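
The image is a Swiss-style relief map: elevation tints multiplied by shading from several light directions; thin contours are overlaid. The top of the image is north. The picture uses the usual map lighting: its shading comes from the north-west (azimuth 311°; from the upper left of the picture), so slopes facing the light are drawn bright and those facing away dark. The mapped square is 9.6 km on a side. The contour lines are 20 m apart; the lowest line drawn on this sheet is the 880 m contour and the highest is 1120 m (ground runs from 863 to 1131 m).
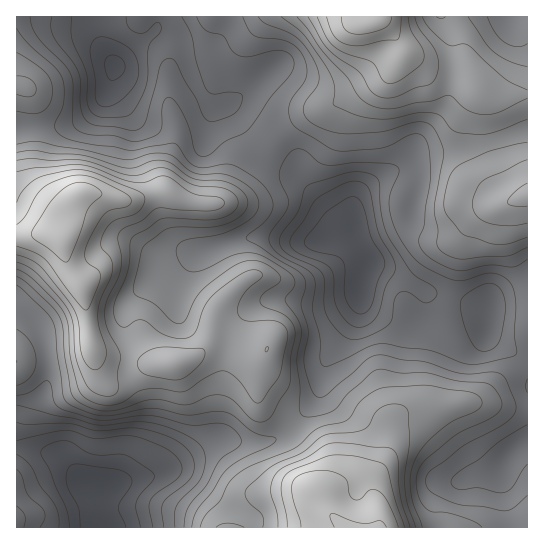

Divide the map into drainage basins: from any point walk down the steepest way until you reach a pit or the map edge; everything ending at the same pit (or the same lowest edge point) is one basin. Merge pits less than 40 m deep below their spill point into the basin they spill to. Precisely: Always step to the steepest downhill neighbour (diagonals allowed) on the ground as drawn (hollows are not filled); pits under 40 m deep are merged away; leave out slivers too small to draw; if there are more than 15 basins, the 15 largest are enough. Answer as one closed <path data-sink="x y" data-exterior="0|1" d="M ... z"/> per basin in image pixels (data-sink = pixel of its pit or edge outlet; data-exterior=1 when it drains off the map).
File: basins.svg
<path data-sink="361 287" data-exterior="0" d="M403 49l-6 14-12 13-47 27-36 14-21 15-19 20-19 15-12 24-12 12-18 1-15-3-21-10-30 9-14 0-32-8-11 1-9 9-4 8-5 20 4 24 7 17 12 18 8 54 2 7 8 6 48 8 29-1 16-6 17-14 19 2 25 8 10-1-8 31 2 18 8 10 15 8 20 17 18 21 3 8 0 10-7 15 3 5 4 0 26-12 12 1 8 9 6 9 4 26 30 0 24-7 13 0 9 7 72 0 1-331-14-1-18-23-11-38 0-28-2-8-8-10-3-12-10-8-27-1-8-3z"/><path data-sink="95 483" data-exterior="0" d="M51 233l-35 4 1 291 362-1 0-10-4-15-6-9-8-9-12-1-26 12-4 0-3-4 7-16 0-10-3-8-18-21-20-17-15-8-8-10-2-18 8-31-10 1-25-8-19-2-20 16-13 4-20 1-47-5-13-4-7-12-8-54-15-23-7-27z"/><path data-sink="114 66" data-exterior="0" d="M374 16l-357 0-1 219 35-2 8 4 5-23 5-12 9-9 5-1 22 3 16 5 14 0 30-9 17 9 11 3 21 1 8-3 9-10 12-24 19-15 19-20 21-15 36-14 23-15 20-9 11-9 11-16 0-7-16-22z"/><path data-sink="509 17" data-exterior="1" d="M527 16l-152 0 0 2 4 1 8 6 18 27 30 16 31 3 6 6 5 14 10 4 40 0z"/>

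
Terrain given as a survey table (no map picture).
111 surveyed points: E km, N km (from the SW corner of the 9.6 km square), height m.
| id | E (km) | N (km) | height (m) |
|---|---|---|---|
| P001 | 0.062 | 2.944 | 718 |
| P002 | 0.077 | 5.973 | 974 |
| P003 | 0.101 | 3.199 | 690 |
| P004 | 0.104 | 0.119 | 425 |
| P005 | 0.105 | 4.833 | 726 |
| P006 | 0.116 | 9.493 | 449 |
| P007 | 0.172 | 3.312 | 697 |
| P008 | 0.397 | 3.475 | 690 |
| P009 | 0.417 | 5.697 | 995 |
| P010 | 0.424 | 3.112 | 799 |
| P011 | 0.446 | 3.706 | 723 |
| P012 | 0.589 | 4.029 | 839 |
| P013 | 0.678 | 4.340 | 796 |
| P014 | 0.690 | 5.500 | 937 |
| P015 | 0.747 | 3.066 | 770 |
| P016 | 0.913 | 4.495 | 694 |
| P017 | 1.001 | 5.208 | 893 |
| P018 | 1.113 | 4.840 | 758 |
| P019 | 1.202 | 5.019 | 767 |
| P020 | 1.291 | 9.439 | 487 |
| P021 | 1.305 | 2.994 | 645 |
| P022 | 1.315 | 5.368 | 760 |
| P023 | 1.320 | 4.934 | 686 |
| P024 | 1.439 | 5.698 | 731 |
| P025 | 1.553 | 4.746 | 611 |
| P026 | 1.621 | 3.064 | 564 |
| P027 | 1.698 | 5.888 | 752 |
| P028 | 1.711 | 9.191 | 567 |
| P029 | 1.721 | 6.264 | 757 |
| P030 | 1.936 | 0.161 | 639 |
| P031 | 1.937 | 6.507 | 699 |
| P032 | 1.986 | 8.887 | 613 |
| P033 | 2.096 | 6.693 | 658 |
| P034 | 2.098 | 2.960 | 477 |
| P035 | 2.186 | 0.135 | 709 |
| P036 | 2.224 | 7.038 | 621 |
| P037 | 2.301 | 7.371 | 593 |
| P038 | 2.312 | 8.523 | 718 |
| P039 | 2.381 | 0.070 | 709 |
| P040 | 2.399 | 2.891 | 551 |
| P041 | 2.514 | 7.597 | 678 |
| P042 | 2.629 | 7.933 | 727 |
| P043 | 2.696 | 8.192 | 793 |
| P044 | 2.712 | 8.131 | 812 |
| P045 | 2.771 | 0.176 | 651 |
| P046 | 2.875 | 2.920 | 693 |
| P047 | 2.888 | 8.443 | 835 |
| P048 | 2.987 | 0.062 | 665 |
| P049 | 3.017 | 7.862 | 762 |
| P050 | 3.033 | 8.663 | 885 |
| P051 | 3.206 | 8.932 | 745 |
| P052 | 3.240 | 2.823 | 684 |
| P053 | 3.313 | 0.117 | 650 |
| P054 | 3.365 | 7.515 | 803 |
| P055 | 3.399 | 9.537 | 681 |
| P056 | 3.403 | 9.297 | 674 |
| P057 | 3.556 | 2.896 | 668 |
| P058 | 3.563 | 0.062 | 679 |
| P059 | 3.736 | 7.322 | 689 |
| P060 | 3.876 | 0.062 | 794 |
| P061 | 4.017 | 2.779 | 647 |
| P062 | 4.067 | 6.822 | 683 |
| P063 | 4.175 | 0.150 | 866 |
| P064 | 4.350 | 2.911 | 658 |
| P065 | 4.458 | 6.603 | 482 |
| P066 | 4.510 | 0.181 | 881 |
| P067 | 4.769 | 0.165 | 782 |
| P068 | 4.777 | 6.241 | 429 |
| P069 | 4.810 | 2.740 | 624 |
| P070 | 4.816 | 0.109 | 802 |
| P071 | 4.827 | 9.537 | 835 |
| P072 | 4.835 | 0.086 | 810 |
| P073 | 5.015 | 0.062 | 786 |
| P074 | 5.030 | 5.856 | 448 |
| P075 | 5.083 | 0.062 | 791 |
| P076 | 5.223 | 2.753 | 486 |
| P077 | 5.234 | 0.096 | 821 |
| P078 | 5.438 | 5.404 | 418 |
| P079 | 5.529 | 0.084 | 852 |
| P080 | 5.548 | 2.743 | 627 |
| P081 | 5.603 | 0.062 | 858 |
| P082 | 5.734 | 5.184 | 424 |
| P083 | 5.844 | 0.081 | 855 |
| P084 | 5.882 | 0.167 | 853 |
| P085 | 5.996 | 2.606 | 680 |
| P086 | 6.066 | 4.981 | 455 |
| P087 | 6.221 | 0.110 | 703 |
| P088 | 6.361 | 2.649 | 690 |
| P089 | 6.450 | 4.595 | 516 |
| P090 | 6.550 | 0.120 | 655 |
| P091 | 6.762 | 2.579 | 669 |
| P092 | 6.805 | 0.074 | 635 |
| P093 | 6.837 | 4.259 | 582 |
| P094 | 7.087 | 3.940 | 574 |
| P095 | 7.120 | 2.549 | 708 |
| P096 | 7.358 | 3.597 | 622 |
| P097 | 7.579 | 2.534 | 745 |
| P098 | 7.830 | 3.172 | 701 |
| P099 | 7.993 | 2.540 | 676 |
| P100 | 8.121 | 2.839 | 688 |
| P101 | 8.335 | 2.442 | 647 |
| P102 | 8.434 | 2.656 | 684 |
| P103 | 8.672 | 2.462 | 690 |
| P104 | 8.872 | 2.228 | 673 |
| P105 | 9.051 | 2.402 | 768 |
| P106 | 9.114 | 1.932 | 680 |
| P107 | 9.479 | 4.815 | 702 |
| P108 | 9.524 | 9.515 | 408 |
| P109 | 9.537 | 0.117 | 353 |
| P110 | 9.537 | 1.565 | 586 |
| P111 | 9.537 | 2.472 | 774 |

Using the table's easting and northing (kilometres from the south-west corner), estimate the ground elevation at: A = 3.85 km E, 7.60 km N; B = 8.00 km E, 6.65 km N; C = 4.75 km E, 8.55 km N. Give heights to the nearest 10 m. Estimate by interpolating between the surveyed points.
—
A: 660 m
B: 520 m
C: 730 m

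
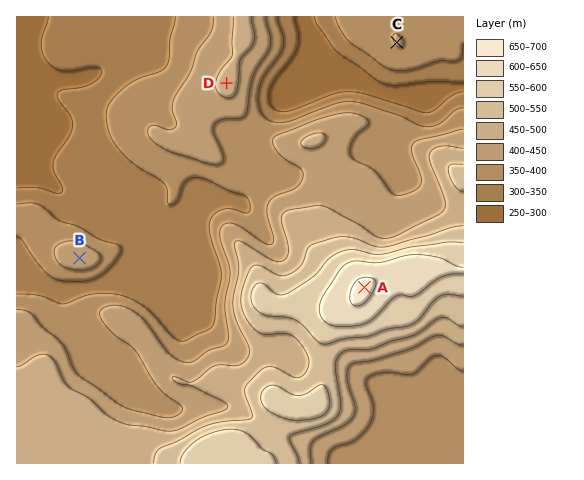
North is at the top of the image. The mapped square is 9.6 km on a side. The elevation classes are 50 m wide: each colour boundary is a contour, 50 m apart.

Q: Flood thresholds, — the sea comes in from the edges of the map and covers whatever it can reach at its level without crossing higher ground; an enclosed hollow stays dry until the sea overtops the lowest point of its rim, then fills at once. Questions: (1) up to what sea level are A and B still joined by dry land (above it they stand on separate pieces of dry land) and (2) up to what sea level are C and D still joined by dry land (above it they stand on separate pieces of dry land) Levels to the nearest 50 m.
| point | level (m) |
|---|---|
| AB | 350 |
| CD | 300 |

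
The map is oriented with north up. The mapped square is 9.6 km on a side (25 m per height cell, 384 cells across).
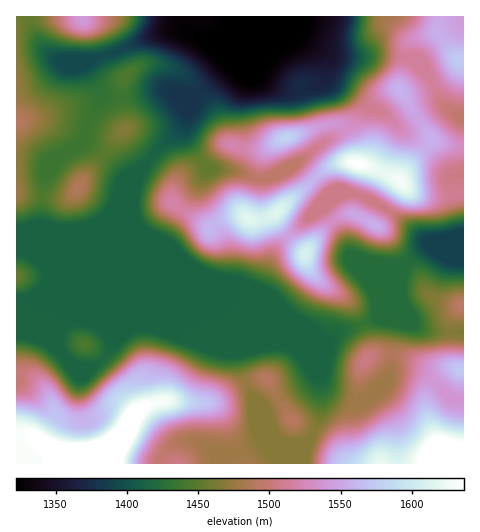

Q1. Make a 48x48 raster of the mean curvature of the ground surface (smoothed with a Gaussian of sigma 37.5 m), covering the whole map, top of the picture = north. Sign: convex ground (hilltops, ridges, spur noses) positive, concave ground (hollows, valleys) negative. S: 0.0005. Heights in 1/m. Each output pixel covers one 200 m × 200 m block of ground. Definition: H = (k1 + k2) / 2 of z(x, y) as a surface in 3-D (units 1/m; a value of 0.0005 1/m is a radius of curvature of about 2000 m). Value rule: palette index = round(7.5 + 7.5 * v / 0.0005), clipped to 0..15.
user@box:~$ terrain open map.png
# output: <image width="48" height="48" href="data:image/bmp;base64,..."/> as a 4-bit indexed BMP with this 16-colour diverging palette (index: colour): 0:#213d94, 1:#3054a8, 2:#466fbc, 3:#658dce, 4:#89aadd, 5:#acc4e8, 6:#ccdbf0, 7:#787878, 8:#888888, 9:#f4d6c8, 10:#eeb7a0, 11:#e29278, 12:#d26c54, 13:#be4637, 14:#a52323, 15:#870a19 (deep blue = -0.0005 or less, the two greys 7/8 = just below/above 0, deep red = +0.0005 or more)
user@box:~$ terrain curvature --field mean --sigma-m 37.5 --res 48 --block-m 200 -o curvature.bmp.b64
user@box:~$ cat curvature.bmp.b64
<image width="48" height="48" href="data:image/bmp;base64,Qk32BAAAAAAAAHYAAAAoAAAAMAAAADAAAAABAAQAAAAAAIAEAAATCwAAEwsAABAAAAAAAAAAlD0hAKhUMAC8b0YAzo1lAN2qiQDoxKwA8NvMAHh4eACIiIgAyNb0AKC37gB4kuIAVGzSADdGvgAjI6UAGQqHAHdEe+7tlRAVm6hnd4iGd3GdyZrbh3m8mHV6vMzP+2MkZ3dnd4hnd3J8yYnLd3m8qWntp1Rr/8ZDNFVmd4Z3ZVRJuGi5Zmi8qZ3YMQACr/hDIjRWeHV2a6ZGl1aadVi6d7yDRmUgPvpUREVnmWV1rMhWhkR5hmm3RahFvKukKv6Zu5q8ulZ1q6hWiFRXh3qmRWRL+UfcZs/v/8zuyUZYqYZViXZFZ5uVRjN/5AGf51eu/Jm9t0NqmGZUapZ0RpuFZzW/sgA7/GM2h3iql2i7l3ZEaqdnRYp0aWndcDIDntlnmYeIiJztqGRye7llRXl2rZzJMmUQKO/c24ZVZorMuTdye9uGVoqr76uUFHmDBK3KmGUyIhJYlVd0St64ebzM3IcyZt7GMYl2UxJXd3ZDRnd2N73Kq6h3ZSNnd92UczZBFHd4h3d3d3d2VGmqqFIjQ3d4dWRHd2RXd3eId3d4d3dnU0VTIRJnZXd4d3d3h3d3d3eHd3eHd1RlRXY2d1SZmXd3iIiHh3d3eIh3d3h3c2ZEatlHdyeIrWd4d4d4h3eHh4d3d3h3NmV6z9dHdXuormRnd4h3iHd4eHd3d3dSNFjv/ZJ3dK24nOtXiIeHeHeHd3d3dkNFRp7/tyR3dJyneetnd3h4h3d4d3cxIjZ2au/XQTd3dYuGVpVXd3h3h3eHd1A3ZWh0bP+CAXdlVplzM0Z3d3iIh3d3dQfMl4liXP+zADETZ3Y1d3d3d3eIiHd3UG79hppiOf/3ACWKuEJnd3d3d3d3eHdRA5/6V82WU1v7MUr/9xASNUV1MzV3d3RGZ77Yav7MogK9h6//wwFWMIU1iXU2eHKru7qpjPy/+AAZ3//HIUerlcl4vLqUd2PP64Z4rvl+/2Bif9UAGN3Mu8l3rNuXR2K+2mNHvsZI/+cHQyABn/6Ym7hVetyWR3GM2WNHqnMSfP5gEAFa//lVeadEWd2mRnNa2nQ0VCMhA5/WA4rO7sc0Z6dHR6yoZFU3zJZSIjZzMRnu3//brMhEVpdHdGiIh3U1m6hUVoq5IAKO//2oirlVZpdlZlV4iIdUZ2aL3KrNtzAVnLmHZ3iJmYd3d2Z5qphlVDW//Yeu/8UAFGeYVEe8uZiIiHZ4q7qHdTSd2oi///6VRFioQ1nLdaqZiHZnm8uphkRpmIrNzN//6nZ1NZunRJmZiHdneJmIdVRodmiHU0nf7aZDSLpkRYeImIh2Z3dmZnV5dDVTEAJESLlUe7hUV3d4mZmHeIdVV3eJhDNERDIQA5yqvKdleJh3iJmIipZEVnmZdURGipdjJJvN7ZdViqmGU0aJvLhVebuXVWZmm7mHVoiK23RGq6h1NmRYrO2qvLl1Vnd2eJiGVWQ2qEc3zJdTNEQyNq3cuoZVZ3d3Znd2VFMll2RJy5YzQhIxADaHZlVmd3iHdmd3VXdGqmV5qZU1eKuoZCEjRFZ3d3iHd2d3ZqyGrLqpdoZorf/9zJU0VneId3iHd3Z3ZZy3eZq5doebzP66z+p2d4mYh3iHd3d3U1rJZDapdw=="/>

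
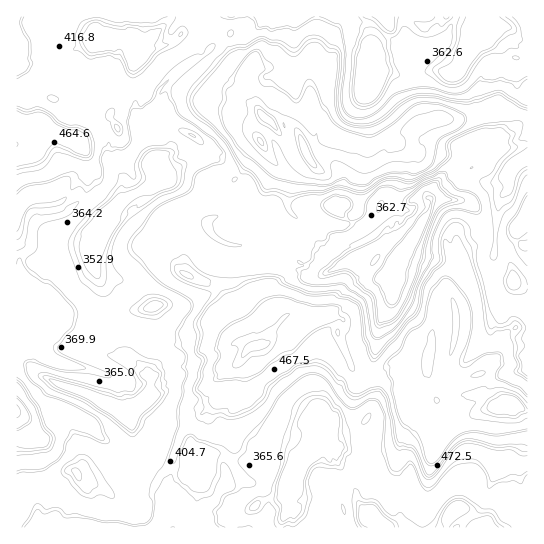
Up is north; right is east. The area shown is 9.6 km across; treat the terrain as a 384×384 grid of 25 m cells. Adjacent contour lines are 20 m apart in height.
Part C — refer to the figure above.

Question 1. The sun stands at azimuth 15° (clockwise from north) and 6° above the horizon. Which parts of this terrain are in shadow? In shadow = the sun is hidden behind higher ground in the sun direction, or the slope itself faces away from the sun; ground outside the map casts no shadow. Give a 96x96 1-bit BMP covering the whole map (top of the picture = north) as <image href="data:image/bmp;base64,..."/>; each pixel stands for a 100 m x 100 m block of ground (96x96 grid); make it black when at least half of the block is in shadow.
<image width="96" height="96" href="data:image/bmp;base64,Qk2+BAAAAAAAAD4AAAAoAAAAYAAAAGAAAAABAAEAAAAAAIAEAAATCwAAEwsAAAIAAAAAAAAA////AAAAAAAAAAAAAAAAAB9wj/AAAAAAAAAAAP95/+AAAAAAAAAABPz9/8AAAABABwgAAPj+/8AAAABAAwwAAPD//+AAAABAA4YCAOP///DgAEAAAfACAAf///zwAMAAADgCAA////78A4AAACAAAA////7+EgAAAAAAAA//////fgAAAAAAAA//////fgAAAAAAAB////7/vgAAOAAAAB////78nwAA/8AAOB/5///8P4AB/4AAPB/4//+Ef8AB/wAA/h/4f/+Af4AB+BAA/h/wf/7APgAAwZgB///wP//AOAAAD+wH///wD/9gAAACP/YP///AAf4AAAACP/sP//+AAf8AADgAH/3P//8AAf8AAPwAYhz///8AAAAAA/4AcAb///8AAAAAD/4Ad8P///4DAAAB//8xZ/n///4AAAAH/4AQD/3//D4AAAAP/8BwB////AYAAAAf/4HhJ/9/+gYAAAA//AHzRAf/8gQAACA+AAHgYCv/5gAAAAA4AAPjdD3xzAAAAAAAAAYDdh54DAAAAAAAAAAHBA8+GAAAAAABwAACAAAPmAAAAAAAwAACQAAH8AAAAAAAYAAAYAAD8AAAAAYAAAAAYAAB8AAAAAAAAAAGAAAAcAAAAAAAAAAPAAAAAAAAAAAAAAD/gAAAAAAAAAAAAAH/gAAAAAAAAAAAAAH/wAAAAAAAAAAAAAD/8AAAAAAAAAAAAAD/+AAAAAYAAAAAAAH/8AAAAA8AAAYAAAH3gAAAAB8AAAYAAAPGAAAGAB+AAA4AAAeEAAAOf7+AAA4AAAeAAAADH/+AAAwgAAcAAAAMj//FAAAQAA4AAAAA3//lAAAAAAAAAAAA///lAAAAAAAAAeAA///xAAAAAAAAAAAYP//wAAAAGAAAAAAfP//4AAAHjgAAAAH/z//4AAgHxwAAAAf////8AAwAZ4AAHC/////8AAQAA4AAAD/////+BljAAcAAAH///////1j4AHwAAH///////kn//j4AAP///////gH//j4AAf///////ID//x8AA///////4AL/+QAEA///zj//wAL4+AAGB/+HwA//gAP5+GDmL/4PAAAPwAE//HH///4OAAABwAAH/Pn9//4MAAAA4AAD8Pj9//4MAAAB8AADwPh9/+6IAAAB/w4AAGAB/83IAAAB//4AADAD/4PIAAAB//gAACAH/weAAAAQf/gAAAIH/w8AAAABE/4AAEMH8g4AAAABgB4AAAeP4gwAAAAAAAAAAAeOwAAAAAAAAAAAAAPMgAAAAAAAAAADAAJMAAAAAAAAAAADAAgIAAAAAAAAAAAAAAwgAAAAAAAAAAAAAB4QAAAAAAAAAAAAAB8IAAIAAAAAAAAAD/+OAAMAAAYBAAAgD/nHAAAAAAYDgAAgH/jjwAAAAAYBgABAH/Bw4AAAAAYAgABgHfA8CAAAAAwAQADgGAAGDAAAAAwAAADgEAACAAAAAHwAAADgAAAAAAAAAHgAAADAAAAAAAAAAHAAAByAAAAAAAAAAAAcABwAAAAAAAAAAAA8ADg="/>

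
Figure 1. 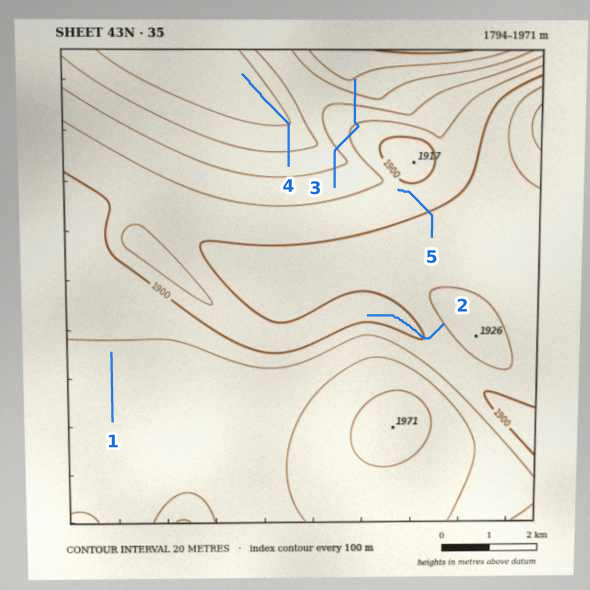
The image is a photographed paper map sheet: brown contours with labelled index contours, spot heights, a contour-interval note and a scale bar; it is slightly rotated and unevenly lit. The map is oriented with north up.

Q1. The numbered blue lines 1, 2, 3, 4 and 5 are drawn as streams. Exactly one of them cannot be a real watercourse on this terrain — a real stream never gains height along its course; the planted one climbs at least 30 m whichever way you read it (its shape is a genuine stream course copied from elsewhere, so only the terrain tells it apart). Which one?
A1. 3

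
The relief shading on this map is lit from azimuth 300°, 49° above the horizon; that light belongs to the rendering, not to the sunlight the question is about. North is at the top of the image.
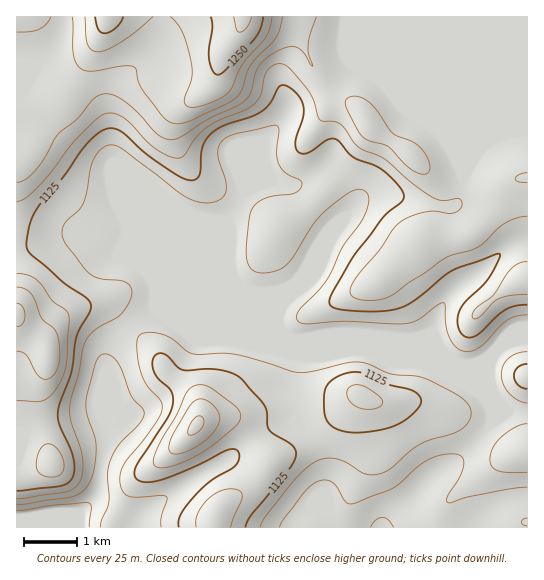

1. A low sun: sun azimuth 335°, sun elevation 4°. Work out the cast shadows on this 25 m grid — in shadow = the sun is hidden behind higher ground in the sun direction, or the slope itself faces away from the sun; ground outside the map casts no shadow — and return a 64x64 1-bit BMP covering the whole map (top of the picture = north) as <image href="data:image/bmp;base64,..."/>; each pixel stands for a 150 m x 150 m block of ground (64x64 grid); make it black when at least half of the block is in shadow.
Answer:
<image width="64" height="64" href="data:image/bmp;base64,Qk0+AgAAAAAAAD4AAAAoAAAAQAAAAEAAAAABAAEAAAAAAAACAAATCwAAEwsAAAIAAAAAAAAA////AAAAAAB/wAAP4AAAAP/AAA/wAAAA/8AAD/AEAAD/weAD+A8AAP/B/AH4D4ADf8D/gPwHwAcPgH/A/AHgBwAAP+B+APADAAAf4AwAfAAAAA/wAAA+AAAAB/AAAA4AAAAD8AAAAAABgAHgAAAAAAPAAAAAAAAAB8AAAAAAAAAPwAAAAAAAAA/AAAAAAAABD8AAAAAAAAEPwAAAAAAAAA/AAAAAAAAAB8AAAAAAAAAH4AAAAAAA+APgAAAAAAD8A+AAAAAPgP4B4AAAAH/AfwHgAAAH/+B/AEAAAAH/8D8AAAAAAP/4HwAAAAAAH/wHAAAAAAAD/gMAAAAAAAA/AAAAAAAAAB/AAAAAAAAAH+AAAAAAAAAH8AAAAAAAAAHwAAAAAAAAAHgAAAAAAAAAHAAAAAAAAAAEOAAAAAAAAAB8AAAAAAAAAH4AAAAAAAAA/gAAGAAAAAD/AAB+AAAAAH/AAP8ABgAAP/AD/4AOAAAf+Af/gBwAAA/4B//OHAAAB/gP/8ccAAAD+B//4wAAAAH4H//jAAAAAfgP//AAAAAA8Af/8AAAAABgA//wAAAAAAAA//AAAAAAAAB/8AAAAAAAAD/gAAAAAAAAP+AAAAAAGAA/4AAAAAA+AB/gAAAAAD4AH8AAAAAAHgAPwAAAAAAeAAfAAAAAAAwAB4AAAAAAAAADgAAAAA=="/>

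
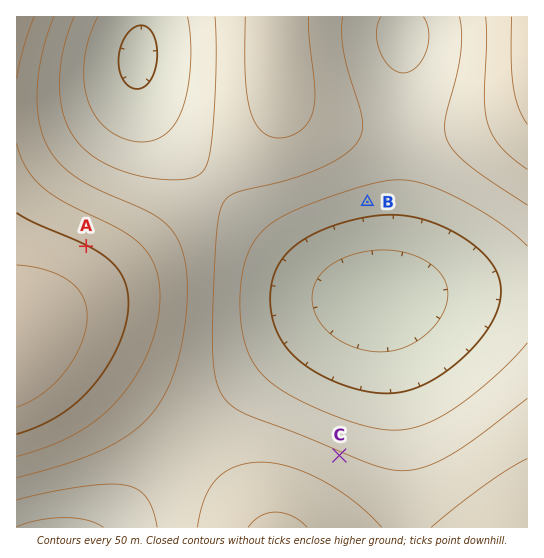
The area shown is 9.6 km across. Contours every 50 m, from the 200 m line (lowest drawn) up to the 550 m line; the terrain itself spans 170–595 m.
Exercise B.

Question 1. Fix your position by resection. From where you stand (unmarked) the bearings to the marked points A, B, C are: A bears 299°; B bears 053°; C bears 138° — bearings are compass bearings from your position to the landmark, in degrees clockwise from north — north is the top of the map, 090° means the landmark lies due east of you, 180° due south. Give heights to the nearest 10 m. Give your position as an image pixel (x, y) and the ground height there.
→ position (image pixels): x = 215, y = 317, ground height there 350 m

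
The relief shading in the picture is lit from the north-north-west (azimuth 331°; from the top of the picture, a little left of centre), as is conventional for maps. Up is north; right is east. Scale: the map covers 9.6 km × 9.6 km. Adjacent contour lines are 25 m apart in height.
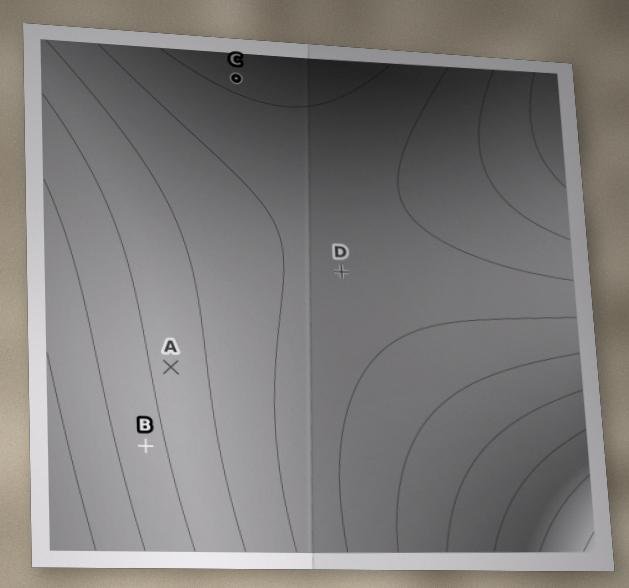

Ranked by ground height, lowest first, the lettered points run B A D C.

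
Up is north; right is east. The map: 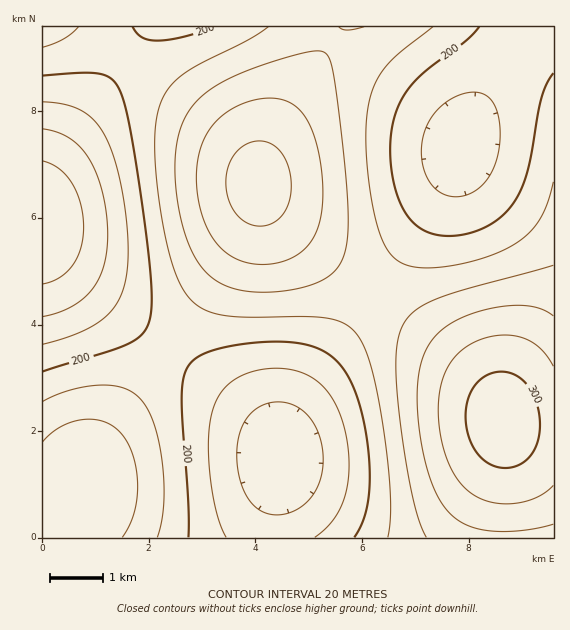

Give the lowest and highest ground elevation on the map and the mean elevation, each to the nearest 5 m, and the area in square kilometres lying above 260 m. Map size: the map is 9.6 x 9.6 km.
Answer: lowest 125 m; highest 310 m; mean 220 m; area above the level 15.6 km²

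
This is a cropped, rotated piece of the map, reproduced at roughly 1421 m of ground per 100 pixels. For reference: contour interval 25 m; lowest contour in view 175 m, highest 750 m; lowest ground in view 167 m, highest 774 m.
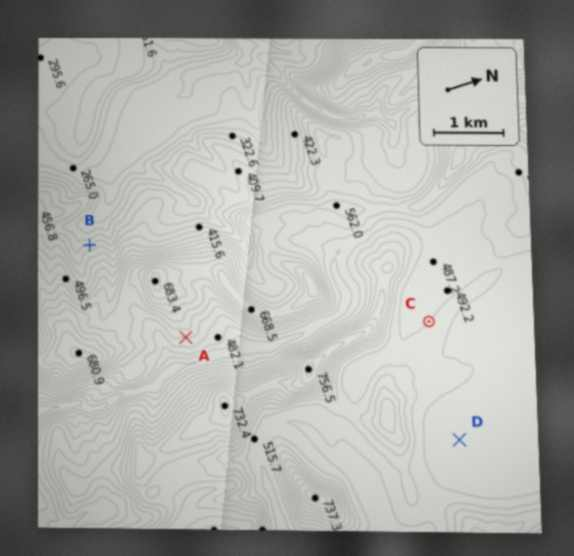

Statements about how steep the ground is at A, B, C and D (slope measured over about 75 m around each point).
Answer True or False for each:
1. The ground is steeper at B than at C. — True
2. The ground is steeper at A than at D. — True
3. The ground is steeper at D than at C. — False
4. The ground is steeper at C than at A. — False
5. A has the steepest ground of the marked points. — False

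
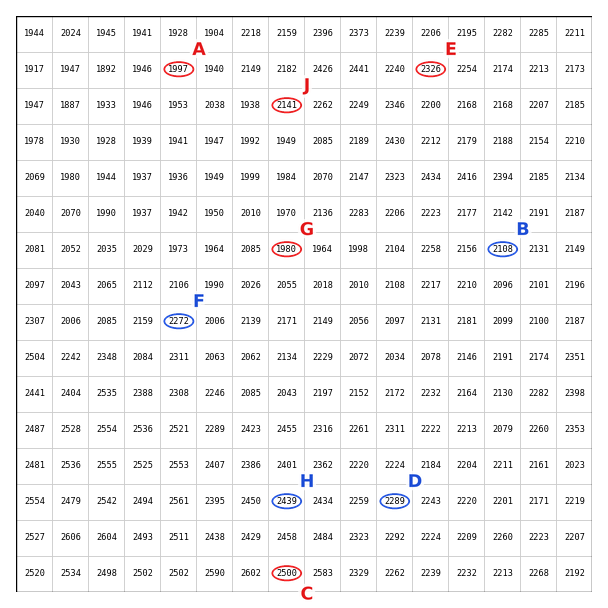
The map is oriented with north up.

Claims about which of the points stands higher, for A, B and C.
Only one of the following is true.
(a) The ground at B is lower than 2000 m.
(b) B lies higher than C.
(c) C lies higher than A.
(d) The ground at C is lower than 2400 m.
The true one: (c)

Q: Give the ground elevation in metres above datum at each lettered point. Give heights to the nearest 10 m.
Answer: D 2290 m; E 2330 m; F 2270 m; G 1980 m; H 2440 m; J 2140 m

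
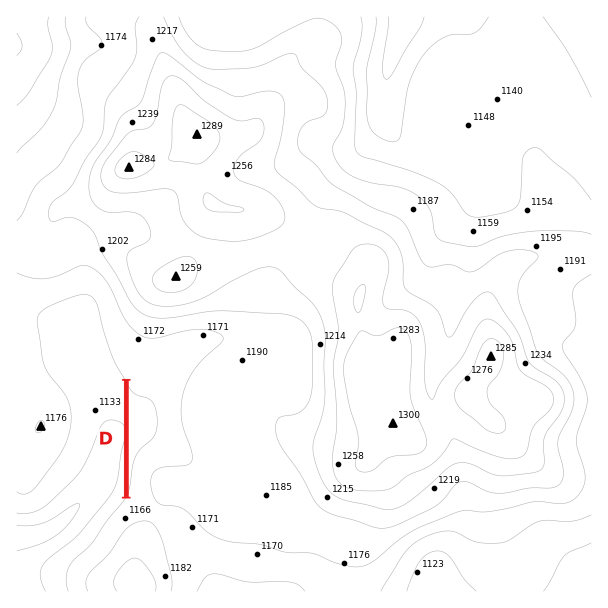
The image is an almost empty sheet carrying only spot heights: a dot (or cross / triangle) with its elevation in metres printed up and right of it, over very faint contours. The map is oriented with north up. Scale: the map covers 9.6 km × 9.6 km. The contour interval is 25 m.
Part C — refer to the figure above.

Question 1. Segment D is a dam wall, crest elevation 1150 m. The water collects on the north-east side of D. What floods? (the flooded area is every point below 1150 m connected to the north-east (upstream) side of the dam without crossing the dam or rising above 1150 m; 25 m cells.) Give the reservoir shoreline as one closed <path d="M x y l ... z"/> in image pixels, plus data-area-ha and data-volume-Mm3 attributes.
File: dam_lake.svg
<path d="M129 388l-1 1 0 1 0 2 0 1 0 2 0 1 0 2 0 1 0 2 0 1 0 2 0 1 0 2 0 1 0 2 0 1 0 2 0 1 0 2 0 1 0 2 0 1 0 2 0 1 0 2 0 1 0 2 0 1 0 2 0 1 0 2 0 1 0 2 0 1 0 2 0 1 0 2 0 1 0 2 0 1 0 2 0 1 0 2 0 1 0 2 0 1 0 2 0 1 0 2 0 1 0 2 0 1 0 2 0 1 0 2 0 1 0 2 0 1 0 2 0 1 0 2 0 1 0 2 0 1 0 2 0 1 0 2 1 0 1 0 0-2 0-1 0-2 0-1 0-2 1 0 1-1 0-2 0-1 0-2 0-1 0-2 0-1 0-2 1-1 0-2 0-1 0-2 1 0 0-1 0-2 0-1 1-1 1-1 0-1 1-1 1-1 0-1 1 0 0-2 1 0 0-1 1-1 1-1 1-1 1 0 0-1 2 0 0-1 1 0 1-1 1-1 1-1 0-1 1 0 1-1 0-1 1 0 1-1 0-2 1-1 1 0 0-2 1-1 0-2 0-1 0-2 0-1 0-2 0-1 0-2 0-1 0-2 0-1 0-2 0-1-1-1 0-1 0-1 0-2 0-1-1-1-1-1 0-1-1-1-1-1-1-1-1-1 0-1-1-1-2 0-1 0 0-1-2 0-1 0-2 0-1-1-2 0-1 0-1-1-1-1-1-1 0-1-1 0-1-1 0-1-1 0-1-1-1-1z" data-area-ha="42" data-volume-Mm3="3.29"/>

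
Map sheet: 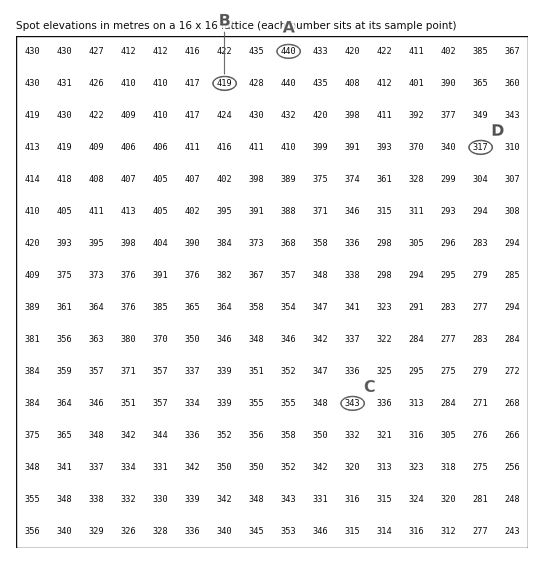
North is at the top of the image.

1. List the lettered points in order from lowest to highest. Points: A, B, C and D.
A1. D C B A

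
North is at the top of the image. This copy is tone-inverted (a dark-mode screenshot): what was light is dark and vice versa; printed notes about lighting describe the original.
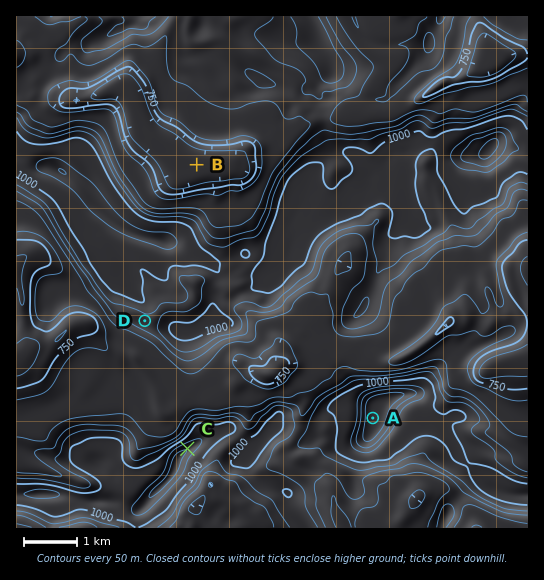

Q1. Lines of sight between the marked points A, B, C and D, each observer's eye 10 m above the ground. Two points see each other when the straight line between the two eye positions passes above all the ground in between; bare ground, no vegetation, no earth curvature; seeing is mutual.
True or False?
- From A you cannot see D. True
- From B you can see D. False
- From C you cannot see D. False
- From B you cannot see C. True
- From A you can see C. True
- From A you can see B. False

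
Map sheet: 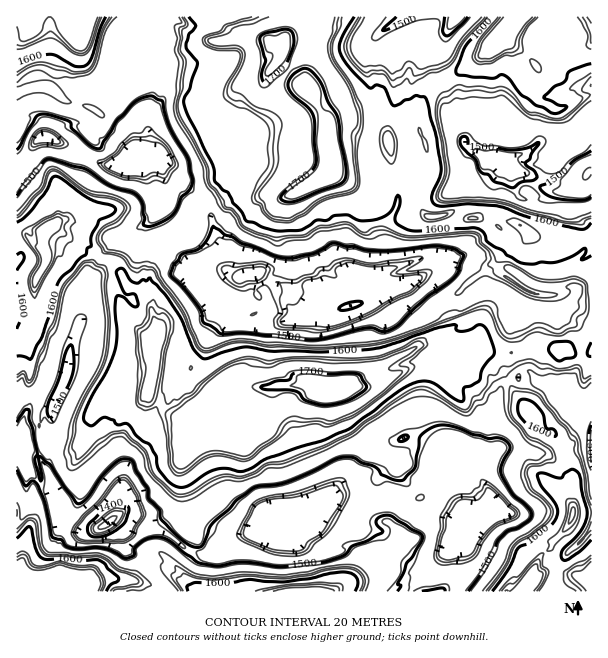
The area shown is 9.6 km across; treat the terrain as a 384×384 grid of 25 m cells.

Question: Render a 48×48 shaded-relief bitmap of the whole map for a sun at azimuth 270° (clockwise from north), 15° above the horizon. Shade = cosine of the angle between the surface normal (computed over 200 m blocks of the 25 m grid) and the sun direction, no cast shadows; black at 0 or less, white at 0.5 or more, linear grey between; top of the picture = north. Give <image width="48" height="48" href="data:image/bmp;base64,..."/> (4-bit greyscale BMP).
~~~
<image width="48" height="48" href="data:image/bmp;base64,Qk32BAAAAAAAAHYAAAAoAAAAMAAAADAAAAABAAQAAAAAAIAEAAATCwAAEwsAABAAAAAAAAAAAAAAABEREQAiIiIAMzMzAERERABVVVUAZmZmAHd3dwCIiIgAmZmZAKqqqgC7u7sAzMzMAN3d3QDu7u4A////AIiIiEJGV6yoeIiZiIdVNGRYh3ze63NavHiIh0NUWKlmiYd3iZmGNXU2iInO3bVLuSSIZ2NImIZFeYdniJmpiIZFVorN7LhYq1M1V3VbyGVmeIZWermcuIdTI3ve7Kl1imMTJHicyXqURkR4ibuYmqlzE2nO3MuWVZQEQTjNysuFNTR4iIvJmrdFU1ibzM3aUYUlcySt3siHVENYiInLiYZ4c0eIrf7ecIU3phN7/ah3dDNGd4i8mIiIdUZ4zszLYXRKxiFc/cpUZ1RWZlasqIiId3ZZ7cyYU2ecp0Js7sh2V3ZnVFZ5mqhWiIeKzcqIUqm8l2Rb/dpFeIZGZlRYq6lDaIiKy7qYMKy6t0Z53Mt2eYRHZVZnmIdUaIiJzInJIMy6yUSLusuIiIdUZ3VFd2Z1V4iZvKumINypy4aJisqIiIh1Rnd0Nnd2V5qYi8l0NLmK3IiIisqIiIh3d4hkM1eHeIiIvKdEd4dq3KiKp5qYiIiIiZhmQiR4irZHvIQ2iIdIzciLtVm6iImYi6h2QyNHq5ZFq3RoiIdFrMqLxUesqImZqoiHRFNHiIhkZ3eImmRFm8ybxkd4u4iImXeHd3ZFeIh2VXmYnGM0i7yrxjZ3iZd4mHd3iahUeIiHd4mIiIU0eqy8xjVEmoZndniIiZqmV4iHeJiIiIYzaay8yDIzV4dmZnmql4q6mIiFSKh5qYhDWK25ykETV3h0R4iaqYvKq6h0R4h5vIhTWK24qUITaHiFRnh4m7m8mJqFaIiIrJhTSKyohzEliHd1VmeIiKu8yYiIiJh3nOhDN6yohSJHdmmGZmeIiIiszLh4mXd3nOpUNKyncwN3VGi7h1VniJqZqsuaiKqHiayDVZlUd0Nnd4eah3ZXmHeZmMyrqZiIiNyEV1RniHZVeIq6h1RpmYdmebu8qIeIiNt1VTR4iIh0WrqpdmZ4iImXd3nLiZZniLylRlRVaKiGesuYdmZpp4mIh4iImXZ3ibqoZncyNbyXi8rLdEeIiIialnh2hlVnieyYh3ZCNpy4vKvLlTNniIiIVoh3VXd3iN3JZFVVaIrMypzLymRDRoiIQ2h3eIVWeO7XNUNWiZvfyIrLm7hRFYiIY0dVaJllZpy2VTNoiL7uyIi8mctgFoh4c0U2ibuERniHiHQ2ic/9qIi8mMxQJ6doYjRYiauXVAJ7y4Q0et7siIi8qctAOKZoUjeph2iYdwJ7y4Q3ed/JiIisqctCNpZ4Q2iIiIiIh0R6qYY1iu64iIm7mcpDNIiIM3iIiJqWV3iIiIdjW+6oiaqYm7ZENYiHQ3iIi8mHQneHeIiHaL24rKmIu3NEN3iIZWeIq5h3VIiHeHiIiJy4nLqYu1NDR2eZh4iIiIh3VEaalkeIiJzIi8y3aGUyRmiIqqiHiJh3d3eIliSIiJy4ic3KRIUhR4iIis22V4d4iFZ7tQKIiKy7qJvKQ3QSWIiIeM7adEeIioZ6lgB4iJzKupq6VHYgNomIZr7shDeImoeIhxBYiIzJmqqYiIcxJVaZdI3ux0R4rA=="/>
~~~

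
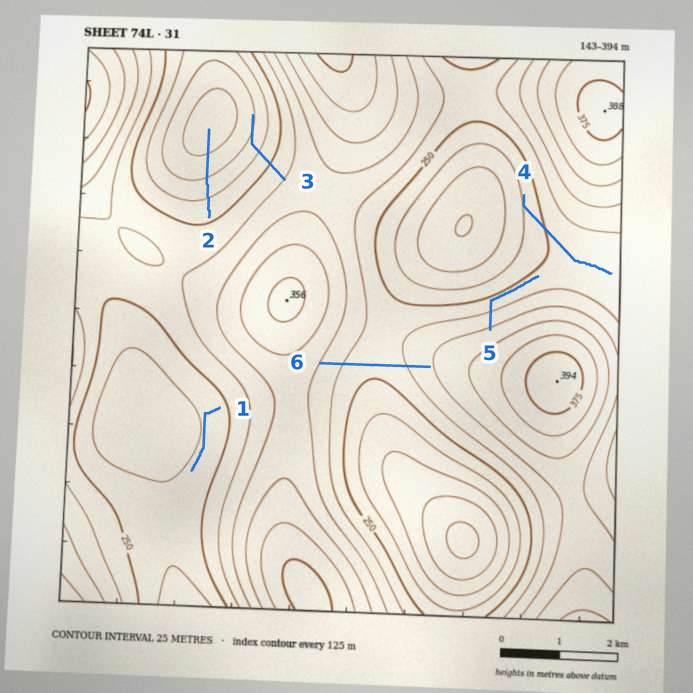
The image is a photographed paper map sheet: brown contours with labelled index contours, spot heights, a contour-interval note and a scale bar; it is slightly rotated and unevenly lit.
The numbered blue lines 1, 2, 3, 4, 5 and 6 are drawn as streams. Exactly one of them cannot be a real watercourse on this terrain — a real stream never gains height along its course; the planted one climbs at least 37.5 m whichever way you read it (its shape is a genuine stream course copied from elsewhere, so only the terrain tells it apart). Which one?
6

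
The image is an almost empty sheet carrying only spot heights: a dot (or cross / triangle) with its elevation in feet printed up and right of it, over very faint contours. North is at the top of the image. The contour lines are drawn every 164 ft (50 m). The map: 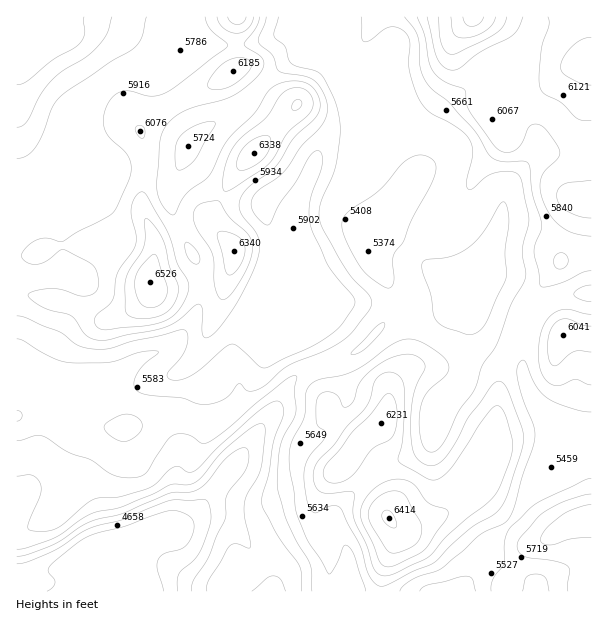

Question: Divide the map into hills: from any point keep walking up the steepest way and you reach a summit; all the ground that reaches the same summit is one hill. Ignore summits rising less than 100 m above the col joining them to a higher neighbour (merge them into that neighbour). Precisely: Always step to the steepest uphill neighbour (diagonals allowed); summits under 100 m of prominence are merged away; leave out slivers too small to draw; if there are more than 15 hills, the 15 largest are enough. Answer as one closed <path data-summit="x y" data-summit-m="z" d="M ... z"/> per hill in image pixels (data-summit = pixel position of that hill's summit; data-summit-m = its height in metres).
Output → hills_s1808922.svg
<path data-summit="149 281" data-summit-m="1989" d="M342 16l-49 0-3 10-15 11-27 7-57 2-15 4-21 16-41 10-10 8-14 15-11 21 3 23 9 16 12 9-25 18-24 1-22 12-16 4 1 389 85 0 1-35 2-3 14-4 28-15 18-5 5-3 6-18 0-35 4-7 0-18-12-29-10-10-38-12-15-7-9-8 21-9 18-13 12-6 17-5 7-4 13-13 14-22 4-17-3-27-21-40-8-21 0-18 20-47 22-17 27-15 33-35 15-12 12-6 16-2 11-6 11-13 6-14z"/><path data-summit="473 17" data-summit-m="2020" d="M591 16l-247 0-7 19-9 10 0 5 15 22 11 12 13 3 3 29-3 16-11 30-2 21 18 38 0 9-4 6 9-6 7 0 42 35 21 13 9 5 6 0 12 22 0 21 4 10 14 14 26 12 4 6 6-29 10-25 11-12 12-6 31-3z"/><path data-summit="389 518" data-summit-m="1955" d="M384 230l-10 2-7 7-1 7 7 18 11 12 7 14 1 13-2 12-5 8-29 29-20 9-27 7-15 10-6 8-14 25-72 96-13 13-9 5 3 1 20-8 10 0 18 8 13 13 18 25 9 17 2 11 186 0 23-31 10-19 20-21 20-32 15-16 6-12 3-24-4-14-20-25-10-32-4-4-26-12-17-18-1-27-11-21-16-6-21-13z"/><path data-summit="234 251" data-summit-m="1932" d="M327 46l-12 8-16 2-12 6-15 12-33 35-27 15-22 17-20 47 0 18 8 21 21 40 3 27-4 17-14 22-13 13-7 4-17 5-12 6-18 13-21 9 9 8 15 7 38 12 6 6 10 16 6 17 0 18-4 7 0 35-2 12-6 8 17-6 17-16 20-28 25-30 13-24-20-30 0-18-6-17 0-18 4-12 14-19 14-30 5-15 1-21-7-30 0-14 24-24 13-24 12-11 15-6 33 3 5-7 3-16-3-29-13-3-11-12z"/><path data-summit="20 17" data-summit-m="1934" d="M182 16l-166 1 1 185 7 0 30-15 24-1 25-18-12-9-9-16-3-12 0-11 3-9 14-19 18-16 41-10 25-17 2-2z"/><path data-summit="591 521" data-summit-m="1836" d="M591 430l-16 0-14 3-5 4-2 18-4 13-18 21-20 32-20 21-10 19-21 31 131-1z"/><path data-summit="563 335" data-summit-m="1841" d="M591 294l-24 1-18 7-11 12-10 25-5 18 1 23 8 18 20 25 3 13 20-6 17-1z"/><path data-summit="237 17" data-summit-m="1921" d="M291 16l-108 0-2 32 19-4 48 0 13-2 24-11 7-8z"/>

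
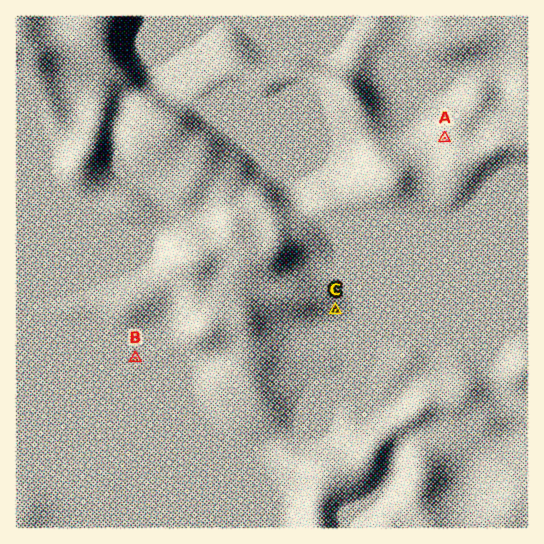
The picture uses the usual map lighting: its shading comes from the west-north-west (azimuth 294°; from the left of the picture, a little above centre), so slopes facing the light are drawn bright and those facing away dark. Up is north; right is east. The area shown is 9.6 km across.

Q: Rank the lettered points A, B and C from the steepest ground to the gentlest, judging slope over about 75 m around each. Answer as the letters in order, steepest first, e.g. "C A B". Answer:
A C B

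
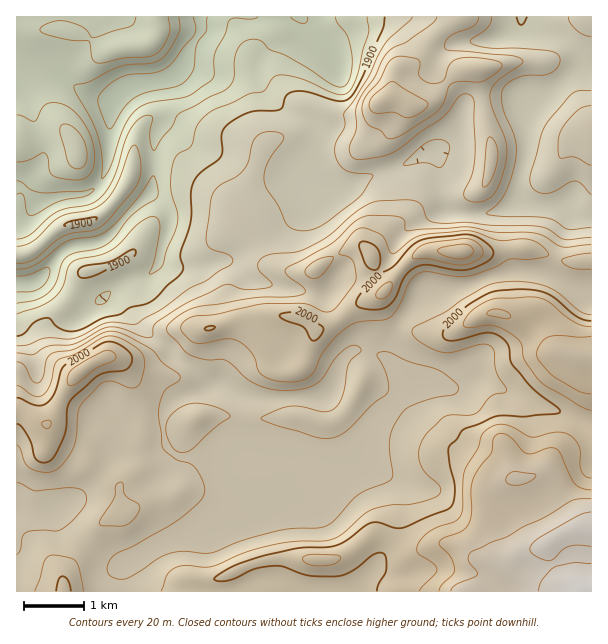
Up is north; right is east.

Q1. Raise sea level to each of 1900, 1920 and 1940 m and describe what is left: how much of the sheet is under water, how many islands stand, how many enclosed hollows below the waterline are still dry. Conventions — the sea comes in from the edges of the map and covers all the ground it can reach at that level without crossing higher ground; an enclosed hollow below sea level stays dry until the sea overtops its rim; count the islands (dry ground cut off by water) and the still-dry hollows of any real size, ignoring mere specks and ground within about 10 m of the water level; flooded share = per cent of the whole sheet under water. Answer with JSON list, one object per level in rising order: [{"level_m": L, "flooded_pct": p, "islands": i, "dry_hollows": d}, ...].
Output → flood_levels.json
[{"level_m": 1900, "flooded_pct": 21, "islands": 0, "dry_hollows": 0}, {"level_m": 1920, "flooded_pct": 30, "islands": 0, "dry_hollows": 0}, {"level_m": 1940, "flooded_pct": 39, "islands": 0, "dry_hollows": 0}]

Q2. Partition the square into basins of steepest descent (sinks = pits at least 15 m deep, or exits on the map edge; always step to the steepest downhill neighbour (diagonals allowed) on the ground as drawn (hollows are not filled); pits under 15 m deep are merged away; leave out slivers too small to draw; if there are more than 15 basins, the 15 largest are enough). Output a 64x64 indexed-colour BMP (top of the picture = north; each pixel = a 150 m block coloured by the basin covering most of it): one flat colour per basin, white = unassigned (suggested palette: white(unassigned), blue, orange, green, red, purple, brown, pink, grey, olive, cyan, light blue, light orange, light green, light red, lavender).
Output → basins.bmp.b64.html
<image width="64" height="64" href="data:image/bmp;base64,Qk12CAAAAAAAAHYAAAAoAAAAQAAAAEAAAAABAAQAAAAAAAAIAAATCwAAEwsAABAAAAAAAAAA////ALR3HwAOf/8ALKAsACgn1gC9Z5QAS1aMAMJ34wB/f38AIr28AM++FwDox64AeLv/AIrfmACWmP8A1bDFAEREQRERERERERERERERERERERERERERERERERERERERRERBERERERERERERERERERERERERERERERERERERERFEREQREREREREREREREREREREREREREREREREREREREURERBERERERERERERERERERERERERERERERERERERERREREQRERERERERERERERERERERERERERERERERERERFEREREEREREREREREREREREREREREREREREREREREREUREREQRERERERERERERERERERERERERERERERERERERREREREERERERERERERERERERERERERERERERERERERFEREREREEREREREREREREREREREREREREREREREREREURERERERBERERERERERERERERERERERERERERERERERREREREREERERERERERERERERERERERERERERERERERFEREREREEREREREREREREREREREREREREREREREREREUREREREERERERERERERERERERERERERERERERERERERREREREERERERERERERERERERERERERERERERERERERFEREREEREREREREREREREREREREREREREREREREREREUREREERERERERERERERERERERERERERERERERERERERRERBERERERERERERERERERERERERERERERERERERERFERBEREREREREREREREREREREREREREREREREREREREURBERERERERERERERERERERERERERERERERERERERERRDMREREREREREREREREREREREREREREREREREREREREzMzERERERERERERERERERERERERERERERERERERERETMzMRERERERERERERERERERERERERERERERERERERERMzMzEREREREREREREREREREREREREREREREREREREREzMzMRERERERERERERERERERERERERERERERERERERETMzMxERERERERERERERERERERERERERERERERERERERMzMxEREREREREREREREREREREREREREREREREREREREzMxERERERERERERERERERERERERERERERERERERERETMzERERERERERERERERERERERERERERERERERERERERMzEREREREREREREREREREREREREREREREREREREREREzMRERERERETMzMxERERERERERERERERERERERERERETMzERERERETMzMzMzMRERMRERERERERERERERERERERMzMxERERETMzMzMzMzMzMzEREREREREREREREREREREzMzMRERERMzMzMzMzMzMzMRERERERERERERERERERETMzMxEREREzMzMzMzMzMzMxERERERERERERERERERERMzMzMRERETMzMzMzMzMzMzERERESEREREREREREREREzMzMzERETMzMzMzMzMzMxMRERESIRERERERERERERETMzMzMzMRMzMzMzMzMzERERERERIiEREREREREREREREzMzMzMzMzMzMzMzMzEREREREREiIiERERERERESIiIREzMzMzMzMzMzMzMzMRERERERESIiIiIiIiIiIiIiIhERMzMzMzMzMzMzMzMREREREREREiIiIiIiIiIiIiIiERETMzMzMzMzMzMzMRERERERERERIiIiIiIiIiIiIiIREREREzMzMzMzMzMRERERERERERESIiIiIiIiIiIiIhERERERMzMzMzMzMxEREREREREREREiIiIiIiIiIiIiERERERETMzMzMzMxEREREREREREREREiIiIiIiIiIiIREREREREzMzMzMxEREREREREREREREREREiIiIiIiIhERERERETMzMzMxERERERERERERERERERERIiIiIiIiEREREREREzMzMRERERERERERERERERERERESIiIiIiIRERERERERERERERERERERERERERERERERERIiIiIiIhEREREREREREREREREREREREREREREREREREiIiIiIiERERERERERERERERERERERERERERERERERESIiIiIiIRERERERERERERERERERERERERERERERERERIiIiIiIhERERERERERERERERERERERERERERERERERIiIiIiIiEREREREREREREREREREREREREREREREREREiIiIiIiIRERERERERERERERERERERERERERERERERESIiIiIiIhERERERERERERERERERERERERERERIiERERIiIiIiIiERERERERERERERERERERERERERERIiIhEREiIiIiIiIREREREREREREREREREREREREREREiIiIRESIiIiIiIhERERERERERERERERERERERERERESIiIiESIiIiIiIiERERERERERERERERERERERERERERESIiIiIiIiIiIiIREREREREREREREREREREREREREREREiIiIiIiIiIiIhERERERERERERERERERERERERERERERIiIiIiIiIiIiEREREREREREREREREREREREREREREREiIiIiIiIiIiIRERERERERERERERERERERERERERERERIiIiIiIiIiIhERERERERERERERERERERERERERERERERIiIiIiIiIi"/>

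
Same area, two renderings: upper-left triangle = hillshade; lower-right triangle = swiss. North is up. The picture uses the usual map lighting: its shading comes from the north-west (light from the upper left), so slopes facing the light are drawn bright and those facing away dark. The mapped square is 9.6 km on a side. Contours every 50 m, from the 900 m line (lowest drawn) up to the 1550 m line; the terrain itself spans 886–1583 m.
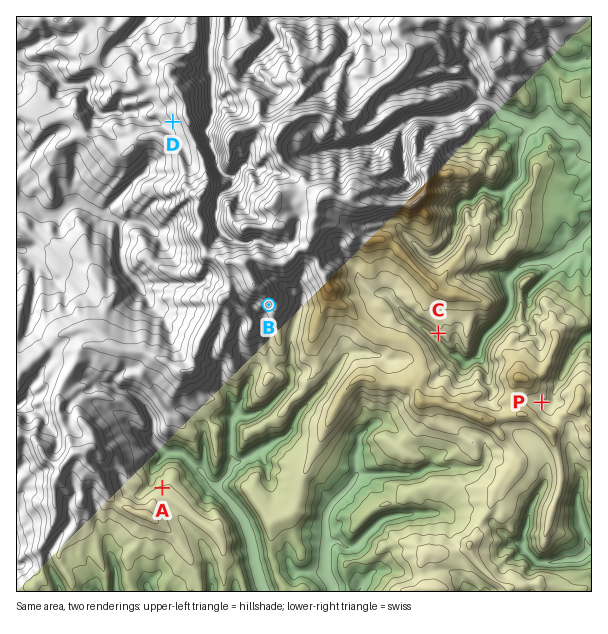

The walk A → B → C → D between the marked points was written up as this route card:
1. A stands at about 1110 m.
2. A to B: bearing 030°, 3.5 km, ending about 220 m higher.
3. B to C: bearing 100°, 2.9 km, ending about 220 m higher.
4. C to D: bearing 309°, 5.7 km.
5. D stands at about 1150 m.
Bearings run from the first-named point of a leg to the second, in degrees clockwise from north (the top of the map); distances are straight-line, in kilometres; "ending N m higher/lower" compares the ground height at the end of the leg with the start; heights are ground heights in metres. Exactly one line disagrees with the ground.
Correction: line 3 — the sense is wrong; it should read lower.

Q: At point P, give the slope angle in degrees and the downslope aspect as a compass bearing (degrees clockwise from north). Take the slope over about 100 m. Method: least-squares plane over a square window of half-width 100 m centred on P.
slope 11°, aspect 119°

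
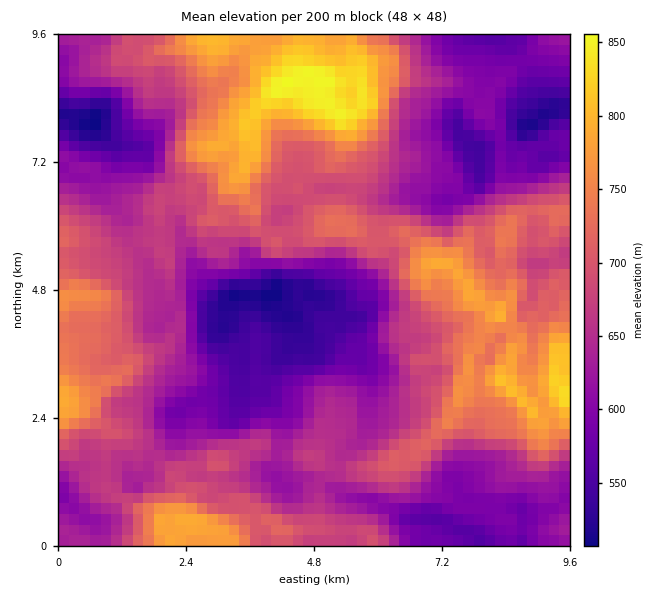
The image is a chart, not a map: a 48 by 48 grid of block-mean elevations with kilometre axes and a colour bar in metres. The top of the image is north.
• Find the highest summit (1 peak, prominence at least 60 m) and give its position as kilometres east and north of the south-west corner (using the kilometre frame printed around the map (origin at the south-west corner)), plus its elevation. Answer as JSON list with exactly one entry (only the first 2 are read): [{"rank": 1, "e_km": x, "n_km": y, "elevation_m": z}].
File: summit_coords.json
[{"rank": 1, "e_km": 4.24, "n_km": 8.61, "elevation_m": 859}]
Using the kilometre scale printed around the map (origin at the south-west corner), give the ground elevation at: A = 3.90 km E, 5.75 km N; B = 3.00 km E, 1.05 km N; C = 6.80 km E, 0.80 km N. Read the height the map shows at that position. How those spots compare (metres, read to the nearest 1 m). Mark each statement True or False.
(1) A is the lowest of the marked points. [False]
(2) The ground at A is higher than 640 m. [True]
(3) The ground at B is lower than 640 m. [False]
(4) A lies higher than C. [True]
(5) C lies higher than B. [False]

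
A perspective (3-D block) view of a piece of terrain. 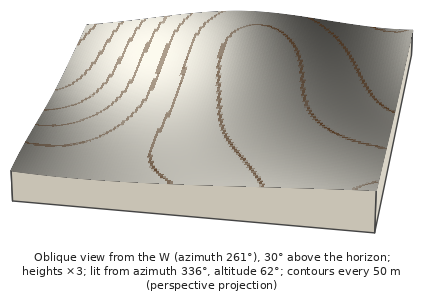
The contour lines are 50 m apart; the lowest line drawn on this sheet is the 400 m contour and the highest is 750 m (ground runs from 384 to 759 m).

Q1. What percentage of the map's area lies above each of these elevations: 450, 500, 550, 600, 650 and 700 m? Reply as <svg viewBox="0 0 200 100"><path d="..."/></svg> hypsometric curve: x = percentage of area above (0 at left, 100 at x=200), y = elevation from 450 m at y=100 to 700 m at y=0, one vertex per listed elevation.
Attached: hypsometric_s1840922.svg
<svg viewBox="0 0 200 100"><path d="M193 100l-10-20-12-20-17-20-45-20-59-20"/></svg>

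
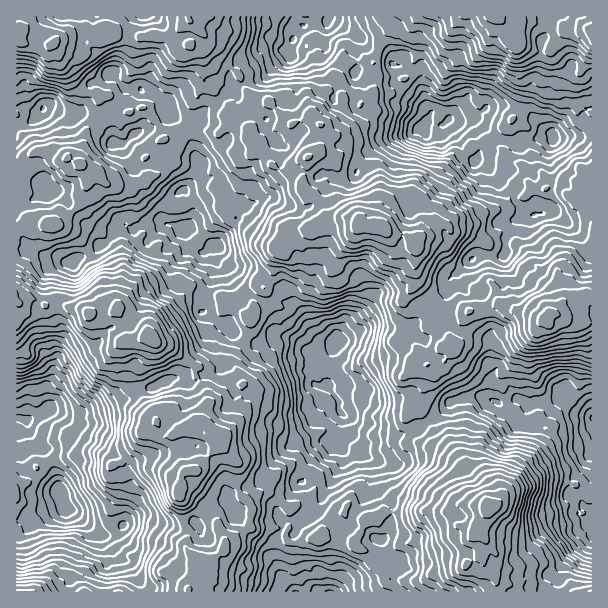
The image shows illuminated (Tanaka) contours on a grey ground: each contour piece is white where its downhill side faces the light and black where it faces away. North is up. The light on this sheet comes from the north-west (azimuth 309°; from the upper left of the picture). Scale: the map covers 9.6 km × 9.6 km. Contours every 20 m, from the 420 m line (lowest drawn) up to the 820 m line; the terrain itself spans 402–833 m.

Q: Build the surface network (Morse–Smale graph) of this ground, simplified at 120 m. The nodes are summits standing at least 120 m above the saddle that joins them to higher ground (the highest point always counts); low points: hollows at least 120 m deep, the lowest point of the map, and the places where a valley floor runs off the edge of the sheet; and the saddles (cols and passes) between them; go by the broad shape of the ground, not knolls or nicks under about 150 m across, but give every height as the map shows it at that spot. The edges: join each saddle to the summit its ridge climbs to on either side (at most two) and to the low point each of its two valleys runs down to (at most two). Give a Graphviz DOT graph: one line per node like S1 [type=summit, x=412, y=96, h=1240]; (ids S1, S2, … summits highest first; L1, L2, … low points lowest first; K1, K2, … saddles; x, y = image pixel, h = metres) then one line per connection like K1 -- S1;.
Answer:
graph terrain {
  S1 [type=summit, x=488, y=509, h=833];
  S2 [type=summit, x=153, y=339, h=777];
  S3 [type=summit, x=357, y=224, h=774];
  S4 [type=summit, x=495, y=17, h=754];
  S5 [type=summit, x=17, y=32, h=753];
  L1 [type=low, x=62, y=495, h=402];
  L2 [type=low, x=591, y=419, h=418];
  L3 [type=low, x=420, y=128, h=430];
  L4 [type=low, x=336, y=344, h=440];
  K1 [type=saddle, x=482, y=311, h=674];
  K2 [type=saddle, x=249, y=521, h=664];
  K3 [type=saddle, x=198, y=380, h=660];
  K4 [type=saddle, x=243, y=84, h=619];
  K5 [type=saddle, x=282, y=530, h=599];
  K6 [type=saddle, x=428, y=422, h=594];
  K7 [type=saddle, x=377, y=50, h=568];
  K1 -- S3;
  K1 -- L2;
  K1 -- L3;
  K2 -- S2;
  K2 -- L1;
  K2 -- L2;
  K3 -- S2;
  K3 -- L1;
  K3 -- L4;
  K4 -- S3;
  K4 -- S5;
  K4 -- L3;
  K4 -- L4;
  K5 -- S1;
  K5 -- S2;
  K5 -- L2;
  K5 -- L4;
  K6 -- S1;
  K6 -- S3;
  K6 -- L2;
  K6 -- L4;
  K7 -- S3;
  K7 -- S4;
  K7 -- L3;
}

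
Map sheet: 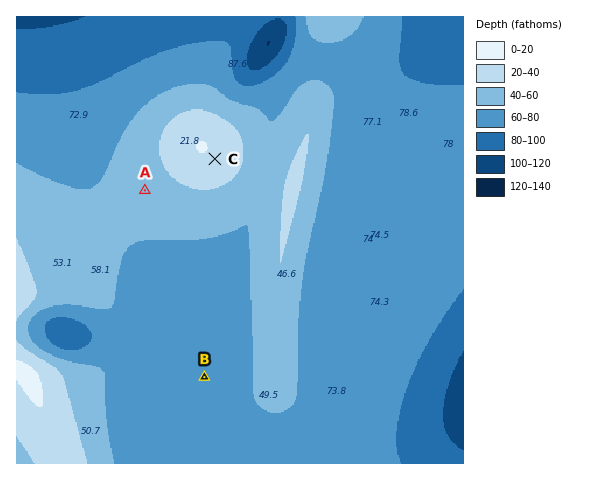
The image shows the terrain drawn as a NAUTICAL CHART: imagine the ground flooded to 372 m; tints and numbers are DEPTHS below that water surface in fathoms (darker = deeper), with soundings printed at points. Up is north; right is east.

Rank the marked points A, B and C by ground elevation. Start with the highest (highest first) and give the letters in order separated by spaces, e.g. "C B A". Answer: C A B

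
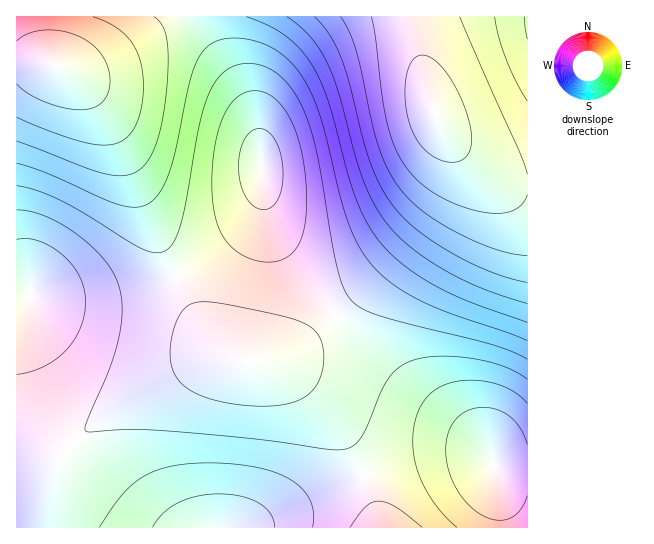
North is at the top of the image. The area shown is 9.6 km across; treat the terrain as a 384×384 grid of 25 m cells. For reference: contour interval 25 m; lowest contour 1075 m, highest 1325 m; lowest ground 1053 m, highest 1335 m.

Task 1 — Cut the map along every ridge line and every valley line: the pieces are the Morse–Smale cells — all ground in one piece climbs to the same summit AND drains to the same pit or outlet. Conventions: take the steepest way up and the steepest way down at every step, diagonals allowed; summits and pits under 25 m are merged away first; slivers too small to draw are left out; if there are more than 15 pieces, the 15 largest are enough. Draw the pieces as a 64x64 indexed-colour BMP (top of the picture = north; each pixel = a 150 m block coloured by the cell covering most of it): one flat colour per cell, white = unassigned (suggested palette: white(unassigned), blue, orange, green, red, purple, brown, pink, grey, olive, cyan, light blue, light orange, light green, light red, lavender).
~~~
<image width="64" height="64" href="data:image/bmp;base64,Qk12CAAAAAAAAHYAAAAoAAAAQAAAAEAAAAABAAQAAAAAAAAIAAATCwAAEwsAABAAAAAAAAAA////ALR3HwAOf/8ALKAsACgn1gC9Z5QAS1aMAMJ34wB/f38AIr28AM++FwDox64AeLv/AIrfmACWmP8A1bDFADMzMzMzMzMzMzMzMzMzMzMzMzMzMzMyIiIiIiIiIiIiMzMzMzMzMzMzMzMzMzMzMzMzMzMzMzIiIiIiIiIiIiIzMzMzMzMzMzMzMzMzMzMzMzMzMzMzMiIiIiIiIiIiIjMzMzMzMzMzMzMzMzMzMzMzMzMzMzMyIiIiIiIiIiIiMzMzMzMzMzMzMzMzMzMzMzMzMzMzMyIiIiIiIiIiIiIzMzMzMzMzMzMzMzMzMzMzMzMzMzMzIiIiIiIiIiIiIjMzMzMzMzMzMzMzMzMzMzMzMzMzMzIiIiIiIiIiIiIiMzMzMzMzMzMzMzMzMzMzMzMzMzMzMiIiIiIiIiIiIiIzMzMzMzMzMzMzMzMzMzMzMzMzMzMyIiIiIiIiIiIiIjZmZjMzMzMzMzMzMzMzMzMzMzMzMyIiIiIiIiIiIiIiZmZmYzMzMzMzMzMzMzMzMzMzMzMzIiIiIiIiIiIiIiJmZmZmMzMzMzMzMzMzMzMzMzMzMzIiIiIiIiIiIiIiImZmZmZjMzMzMzMzMzMzMzMzMzMzMiIiIiIiIiIiIiIiZmZmZmYzMzMzMzMzMzMzMzMzMzMiIiIiIiIiIiIiIiJmZmZmZmYzMzMzMzMzMzMzMzMzMiIiIiIiIiIiIiIiImZmZmZmZmMzMzMzMzMzMzMzMzMiIiIiIiIiIiIiIiIiZmZmZmZmZmMzMzMzMzMzMzMzMyIiIiIiIiIiIiIiIiJmZmZmZmZmZmMzMzMzMzMzMzMyIiIiIiIiIiIiIiIiImZmZmZmZmZmZjMzMzMzMzMzMiIiIiIiIiIiIiIiIiIiZmZmZmZmZmZmZjMzMzMzMzMiIiIiIiIiIiIiIiIiIiJmZmZmZmZmZmZmZmMzMzMyIiIiIiIiIiIiIiIiIiIiImZmZmZmZmZmZmZmZmZhERESIiIiIiIiIiIiIiIiIiIiZmZmZmZmZmZmZmZmZhERERESIiIiIiIiIiIiIiIiIiJmZmZmZmZmZmZmZmZhEREREREiIiIiIiIiIiIiIiIiImZmZmZmZmZmZmZmZhEREREREREiIiIiIiIiIiIiIiIiZmZmZmZmZmZmZmZhERERERERERIiIiIiIiIiIiIiIiJmZmZmZmZmZmZmZmERERERERERESIiIiIiIiIiIiIiImZmZmZmZmZmZmZmEREREREREREREiIiIiIiIiIiIiIiZmZmZmZmZmZmZmERERERERERERERIiIiIiIiIiIiIiJVVVVVVVVVZmZmYRERERERERERERESIiIiIiIiIiIiIlVVVVVVVVVVVmYREREREREREREREREiIiIiIiIiIiIiVVVVVVVVVVVVVRERERERERERERERERIiIiIiIiIiIiJVVVVVVVVVVVVURBERERERERERERERESIiIiIiIiIiIlVVVVVVVVVVVVRERBEREREREREREREREiIiIiIiIiIiVVVVVVVVVVVVVEREQRERERERERERERERIiIiIiIiIiJVVVVVVVVVVVVEREREERERERERERERERESIiIiIiIiIlVVVVVVVVVVVURERERBEREREREREREREREiIiIiIiIiVVVVVVVVVVVUREREREQRERERERERERERESIiIiIiIiJVVVVVVVVVVVREREREREEREREREREREREREiIiIiIiIlVVVVVVVVVVRERERERERBERERERERERERERIiIiIiIiVVVVVVVVVVVEREREREREERERERERERERERESIiIiIiJVVVVVVVVVVURERERERERBERERERERERERERIiIiIiIlVVVVVVVVVUREREREREREERERERERERERERESIiIiIiVVVVVVVVVVREREREREREQRERERERERERERERIiIiJ3dVVVVVVVVVRERERERERERBEREREREREREREREiIid3d1VVVVVVVVVEREREREREREERERERERERERERESInd3d3VVVVVVVVVUREREREREREQRERERERERERERERInd3d3dVVVVVVVVUREREREREREQREREREREREREREREnd3d3d1VVVVVVVVRERERERERERBEREREREREREREREXd3d3d3VVVVVVVVREREREREREREEREREREREREREREXd3d3d3dVVVVVVVVEREREREREREQRERERERERERERERd3d3d3d1VVVVVVVERERERERERERBERERERERERERERd3d3d3d3VVVVVVVURERERERERERBERERERERERERERF3d3d3d3dVVVVVVUREREREREREREEREREREREREREREXd3d3d3d1VVVVVUREREREREREREERERERERERERERERd3d3d3d3VVVVVUREREREREREREQRERERERERERERERd3d3d3d3dVVVVUREREREREREREQRERERERERERERERF3d3d3d3d1VVVUREREREREREREQREREREREREREREREXd3d3d3d3iIhERERERERERERERBERERERERERERERERd3d3d3d3eIiERERERERERERERBERERERERERERERERd3d3d3d3d4iIREREREREREREREERERERERERERERERF3d3d3d3d3iIhEREREREREREREEREREREREREREREREXd3d3d3d3eIiEREREREREREREQRERERERERERERERERd3d3d3d3d4iIRERERERERERERBERERERERERERERERF3d3d3d3d3"/>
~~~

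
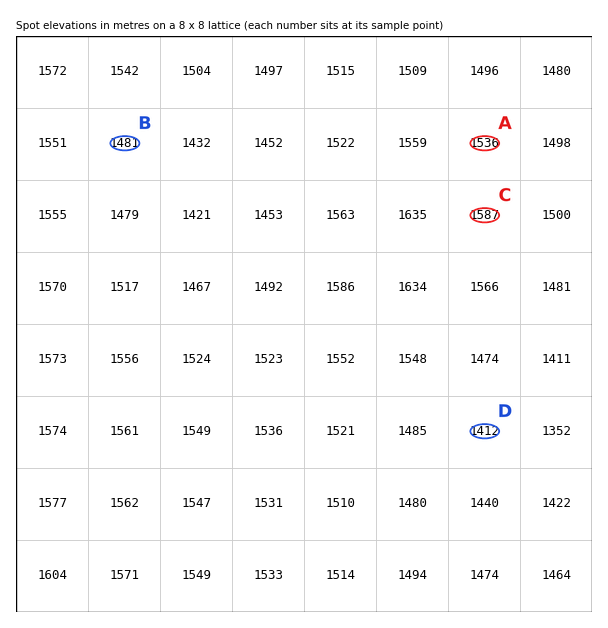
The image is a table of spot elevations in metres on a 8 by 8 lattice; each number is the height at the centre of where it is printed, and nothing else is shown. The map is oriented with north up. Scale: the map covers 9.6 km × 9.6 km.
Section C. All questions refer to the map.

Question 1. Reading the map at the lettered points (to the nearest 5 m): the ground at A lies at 1535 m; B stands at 1480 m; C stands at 1585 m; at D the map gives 1410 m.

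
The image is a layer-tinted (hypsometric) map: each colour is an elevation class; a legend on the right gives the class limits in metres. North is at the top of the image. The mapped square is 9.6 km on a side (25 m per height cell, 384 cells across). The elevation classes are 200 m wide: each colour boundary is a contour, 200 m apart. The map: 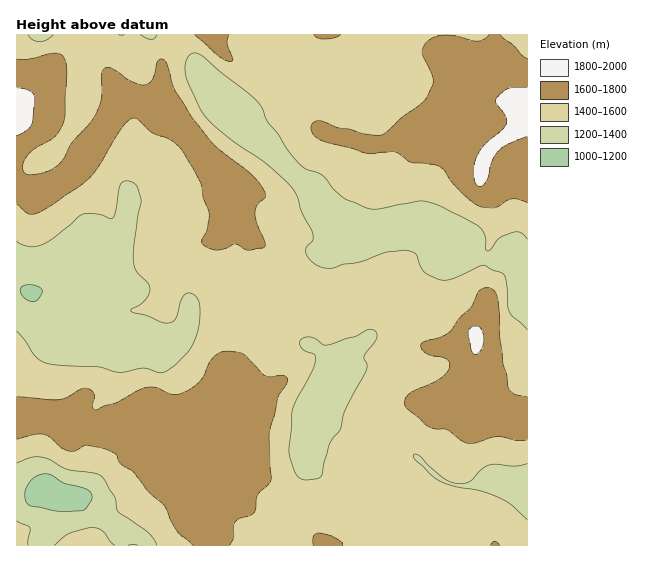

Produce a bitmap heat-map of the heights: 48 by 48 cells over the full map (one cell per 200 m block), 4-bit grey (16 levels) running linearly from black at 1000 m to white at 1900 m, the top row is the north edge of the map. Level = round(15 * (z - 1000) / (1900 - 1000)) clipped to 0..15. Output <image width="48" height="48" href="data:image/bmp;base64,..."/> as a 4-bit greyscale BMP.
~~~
<image width="48" height="48" href="data:image/bmp;base64,Qk32BAAAAAAAAHYAAAAoAAAAMAAAADAAAAABAAQAAAAAAIAEAAATCwAAEwsAABAAAAAAAAAAAAAAABEREQAiIiIAMzMzAERERABVVVUAZmZmAHd3dwCIiIgAmZmZAKqqqgC7u7sAzMzMAN3d3QDu7u4A////AHZWeIh2ZWeJq6qoiIiJu6mIiIiJmZmpiHZVVndlVnibu7uoiIiJmYiIiIiJmZmZiGVURFVWZ4iru7upmIiZiIiIiJmZmZmYh0QzMzRXeImru7u7qIiIiIiJiJmZmZmIdUIREjRXiJq7u7u7qIiIiIiJmZqpmIh2VEIRI0Roiau7u7u7uoiHeIiJmamHd3ZVREQzVVZ4mru7u7u7uph2d4iIiZh3d3ZVVGVWd3iJq7u7u7u7updVZ4iIiId3iIdmdnd4mYiau7u7uqu7uodUZ3eIh3d4iIiIiIiJu6q7u7u7u7u7uodUV3d3d3eIiamImbqru7u7u7u7u7u7uodURnd3d4iZqru6u7u7u7u7u7u7u7u7u5dURXeIiImru7u7u7u7u6q7u7u7u7u7u5dURWeIiJq7u7u7u7uqq6qqu7u7u7u7qqhkRWeIiKu7u7y7u5mImqmImrqaq7u7u6l1RFZ4iZq7u7u7qYiIiIiHiIiImru7uqqGRFZ4iIiau7u7mIh3d3d2Z3Z4ibu7qZmHVFZniIiIq8u6mIdmZmZVVVVXiKu6mIiHZEV3eIiZq8y6mHZVVVVURERFeImZiId2ZlVneImru926iHVVVERERERFZ4iJiId3d3ZmeImau97KiGREREREVVZmZ4iJiIh3iId3eIiIm93Jh0RERERVZnd2Z3iImIiIiIiIiIiIiby5dURERFVmZ3h2Z3eImIiIiJmYiIiIiJu5ZDM0RFZmZneHd3eImIiIiImZiIiIeJq5VENERFVmZneHeHeIiIiIiIiZiIh3d4mYVEREREVmZ3iIiIiIiIiId3iIiId2Vnd3VERERERWZ4iIiIiIiZiHZnd3iHdlRFZlRFVVVERWZ4iJmZmZqph2ZlVWd3dlRFZlRHd2VURWZ4iImqqqqoh3ZUREVVVURFZ2VYiHZUVWZ4iImqq7qYiHVERERERERFZ3d4mId2ZmV3iIiau7qYh2RERVRERFVneIiKqph3d2Z3eIibu7qYh1RFVmZlVWd4mZibu7mIh3Z3eIiru7qphlRWd3d3d3iKu7qru7upiHZ3eIiru7qYdlVneIiIiImr3Lu6q7u6mHd3eIm7u7qHZmZ4iIiJmZq87bu6mau7qHd4iIq7u6h2VneIiIiJqqq87bu7mJq7uYiIiJu7qYdVZ4iImZmaqqu87su7upmru5iIiau6h2VWeImaq7q7u7u73uzNy6mru6iJqruodVRWeJq7uqq7u7u7ve7u3LqJu7mbu7uXVEVniKqpmYmru7u7u97u3LqIq7u7u7l1RFZ4iJmYiIiau7zMzN7u7LqIm7u7u6hURFZ4iZmIiIiIm7vMze7u3LqIm7u7u5dURWeIiZmIiIiIiru7vN7szLqIm7qquoZEV4iIiIiIiIiZmau7vMzLu7qImqmJunVFeYiIiIiIiYiJmru7y7u6q7qIiYiJqXZoqpiIiIiIiIiZmru7u7u4iZmIiIiIiIeKqoiIiIiIiIiImru7u7qYdniIh3d3eImqqYiIiZqpmIiIiquqqqmA=="/>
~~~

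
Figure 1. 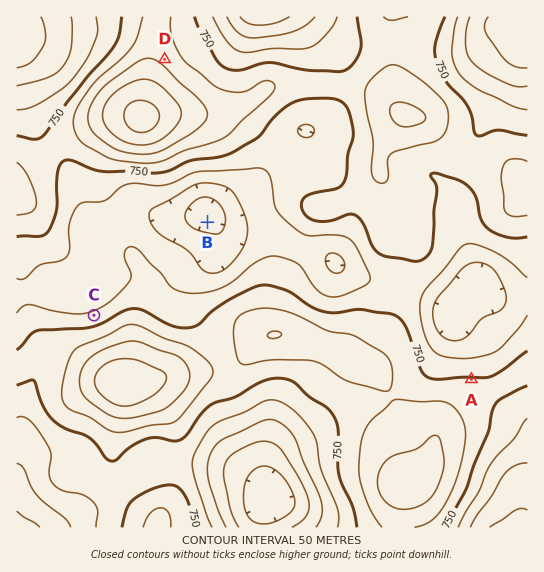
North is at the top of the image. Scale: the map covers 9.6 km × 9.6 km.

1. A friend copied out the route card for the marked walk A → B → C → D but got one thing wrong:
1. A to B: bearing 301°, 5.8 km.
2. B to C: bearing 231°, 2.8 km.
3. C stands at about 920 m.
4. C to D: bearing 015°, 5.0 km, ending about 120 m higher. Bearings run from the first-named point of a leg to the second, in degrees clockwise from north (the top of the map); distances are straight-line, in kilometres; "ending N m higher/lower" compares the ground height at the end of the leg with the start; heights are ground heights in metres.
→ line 3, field height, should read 710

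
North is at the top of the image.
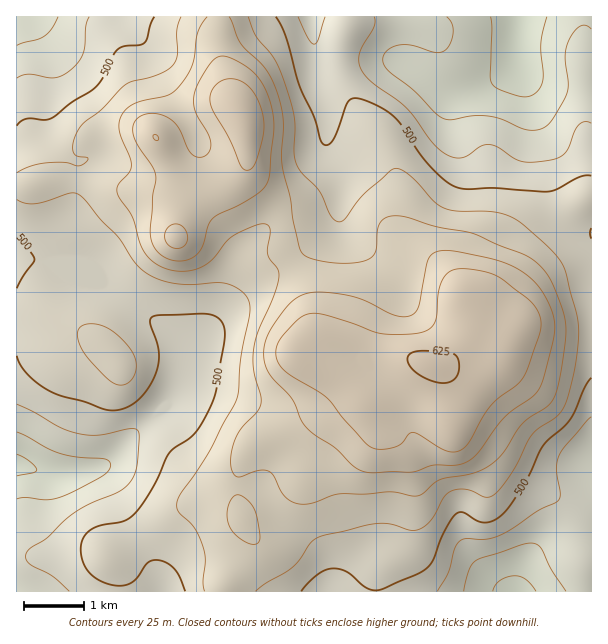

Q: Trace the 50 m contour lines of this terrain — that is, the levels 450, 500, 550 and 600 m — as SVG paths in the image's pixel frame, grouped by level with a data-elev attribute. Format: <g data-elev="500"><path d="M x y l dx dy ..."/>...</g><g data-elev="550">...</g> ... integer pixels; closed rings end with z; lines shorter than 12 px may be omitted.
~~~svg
<g data-elev="450"><path d="M464 591l5-21 7-9 45-16 10-2 6 2 4 3 11 22 14 21"/><path d="M17 432l40 21 18 4 30 2 5 3 1 3-3 6-5 5-41 21-14 3-22-3-9 2"/><path d="M591 29l-4-3-6 0-6 5-6 10-4 15 3 25 0 9-4 9-9 16-10 12-8 3-7 0-9-2-20-9-12-3-16 0-23 4-7-2-8-5-22-23-27-22-3-8 1-6 5-5 7-3 15-1 26 8 9-3 5-8 2-10-1-9-5-6"/><path d="M58 17l-6 12-8 7-27 9"/></g><g data-elev="500"><path d="M301 591l17-17 8-4 7-2 14 4 16 13 6 4 6 1 8-1 34-15 11-7 6-8 11-29 11-16 3-2 5 1 12 7 7 3 8-1 7-4 11-11 14-21 20-41 21-19 7-7 14-33 6-8"/><path d="M17 356l3 9 7 9 10 9 13 8 54 18 15 1 10-4 11-8 9-11 7-13 2-11 1-10-2-11-7-18 0-4 2-3 7-2 46-1 10 2 6 5 3 8 1 9-9 52-5 15-11 21-9 11-17 11-5 5-16 35-10 16-9 11-11 6-21 4-9 3-8 8-4 9 0 12 4 10 7 8 10 7 14 4 12-2 9-6 11-15 4-2 6-1 9 3 7 6 6 9 5 13"/><path d="M17 235l15 19 2 6-11 17-6 11"/><path d="M591 176l-12 1-22 12-9 3-53-4-27 1-10-1-12-7-17-16-12-15-15-24-9-10-16-11-20-7-4 0-5 3-14 37-5 6-5 1-3-4-7-24-15-33-14-51-9-16"/><path d="M154 17l-9 25-5 3-17 1-6 4-4 6-11 23-9 10-21 13-21 16-7 2-17-1-6 2-4 5"/></g><g data-elev="550"><path d="M248 543l7 1 5-4-3-24-3-8-5-6-7-6-6-1-5 4-3 7-1 9 1 7 7 12z"/><path d="M207 17l-6 8-4 8-5 33-13 21-6 6-6 3-33 8-8 5-5 7-2 7 0 8 11 27 1 7-2 8-11 12-1 6 3 7 12 19 7 25 5 10 11 11 15 7 15 1 15-3 12-8 15-19 9-7 25-10 6 1 3 3-2 26 2 6 8 9 1 7-4 17-16 37-5 18 0 21 7 26 0 9-3 7-16 17-7 12-4 19 2 14 3 3 3 1 19-6 11 0 5 5 7 15 6 7 7 5 11 1 9-1 18-7 9-2 24 0 25-2 27 4 6-3 17-13 31-6 15-6 9-7 8-8 20-30 27-19 6-12 7-35 3-31-4-18-13-30-9-12-10-8-53-23-10-3-32-6-36-10-12 1-7 5-3 8-1 21-4 6-5 3-13 3-18 0-21-3-11-5-3-4-2-6-6-24-3-24-8-30-1-14 2-31-5-26-5-15-7-12-26-27-11-25"/></g><g data-elev="600"><path d="M450 452l8-1 7-4 26-41 31-26 5-11 12-34 2-14-5-13-8-9-26-20-12-6-17-4-14 0-10 3-5 6-4 9-3 28-2 8-5 6-8 3-18 2-23 0-49-17-20-4-7 2-6 4-18 19-4 7-1 8 1 7 4 7 9 8 37 23 16 21 26 27 11 3 14-2 7-3 7-9 5-3 6 2 22 15z"/><path d="M173 248l9 0 3-3 2-5-2-10-3-4-5-2-7 2-5 8 2 9z"/><path d="M245 170l3 0 4-2 5-9 6-25 0-18-5-17-9-12-10-7-12-1-8 3-6 6-3 7 0 9 4 9 16 27 10 25z"/><path d="M155 140l3 0 1-2-4-4-2 3z"/></g>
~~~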